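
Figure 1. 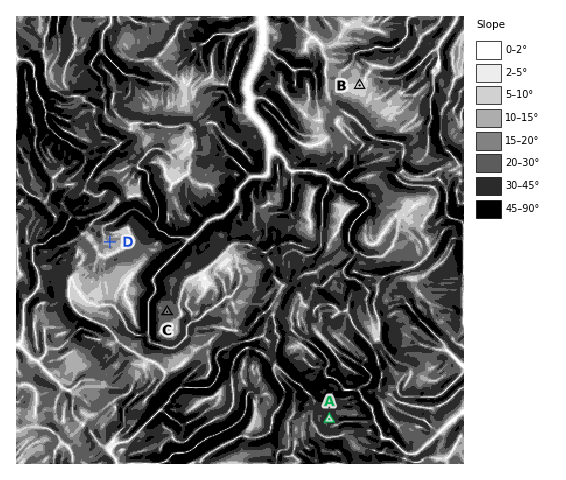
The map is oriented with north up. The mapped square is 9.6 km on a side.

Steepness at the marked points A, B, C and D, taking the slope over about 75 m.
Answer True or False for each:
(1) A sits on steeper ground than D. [True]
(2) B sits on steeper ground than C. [False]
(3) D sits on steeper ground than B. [True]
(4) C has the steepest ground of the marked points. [False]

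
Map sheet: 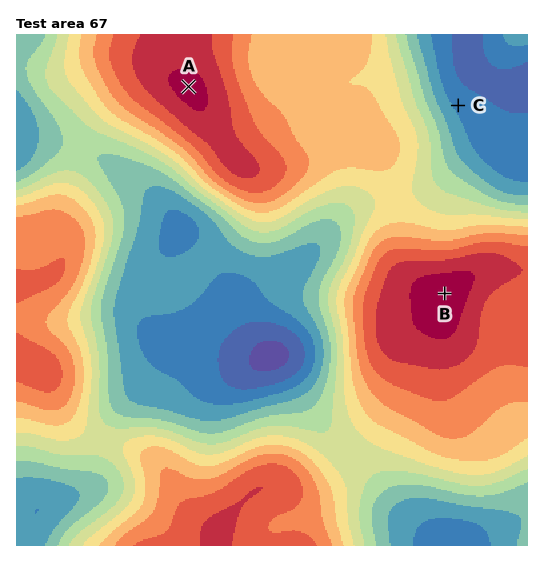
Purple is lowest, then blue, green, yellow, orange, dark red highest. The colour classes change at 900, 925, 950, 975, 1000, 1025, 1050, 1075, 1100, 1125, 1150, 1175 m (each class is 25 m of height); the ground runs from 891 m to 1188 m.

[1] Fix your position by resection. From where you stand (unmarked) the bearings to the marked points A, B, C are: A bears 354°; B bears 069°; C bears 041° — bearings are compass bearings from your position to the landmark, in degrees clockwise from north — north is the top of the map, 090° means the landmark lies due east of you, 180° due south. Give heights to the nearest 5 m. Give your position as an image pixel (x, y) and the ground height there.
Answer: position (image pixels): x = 219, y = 380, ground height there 930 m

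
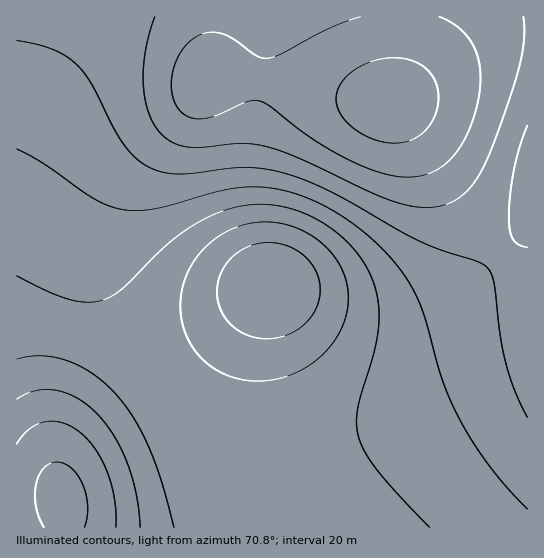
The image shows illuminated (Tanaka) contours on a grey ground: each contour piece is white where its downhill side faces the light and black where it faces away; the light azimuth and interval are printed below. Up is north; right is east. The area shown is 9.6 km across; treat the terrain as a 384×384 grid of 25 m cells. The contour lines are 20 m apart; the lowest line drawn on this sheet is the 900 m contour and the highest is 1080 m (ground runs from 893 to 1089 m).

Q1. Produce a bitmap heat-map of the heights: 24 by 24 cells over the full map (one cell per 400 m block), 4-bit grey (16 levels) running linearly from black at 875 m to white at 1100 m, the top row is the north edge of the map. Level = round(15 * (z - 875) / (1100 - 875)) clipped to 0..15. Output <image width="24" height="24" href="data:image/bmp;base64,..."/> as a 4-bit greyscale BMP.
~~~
<image width="24" height="24" href="data:image/bmp;base64,Qk2WAQAAAAAAAHYAAAAoAAAAGAAAABgAAAABAAQAAAAAACABAAATCwAAEwsAABAAAAAAAAAAAAAAABEREQAiIiIAMzMzAERERABVVVUAZmZmAHd3dwCIiIgAmZmZAKqqqgC7u7sAzMzMAN3d3QDu7u4A////ACESNFZmZmZnd3d4iCESNFZmZmZ3d3eIiCIiNFZmZmd3d3eIiSIjRWZmZmd3d3iImTMzRWZmZmd3d4iImUNEVmZmZmZ3d4iJmlRVZmZmZmZnd4iJmlVWZmZmVVZmd4iZmmZmd2ZlVVVmd4iZqmd3d2ZVRERWd4iZqnd3d2ZUQzRWd4mZqnd3d3ZUQzRWeImZqnd3d3ZlRERWeJmqqniIiHdmVVVniaqqqoiIiIh3Zmd4mquqqoiImZmIiIiau7u7qYiJmZqZmZq7zMzLqYiZmqu7q7vN3d3MupmZqrvMvMzd7u3cupmZqrzczM3e7u7cupmaq7zd3N3e7u7dy5mqq7zd3N3e7u7cy6qqq7zdzMzd3d3cy6qqq7zMzMzM3d3Myw=="/>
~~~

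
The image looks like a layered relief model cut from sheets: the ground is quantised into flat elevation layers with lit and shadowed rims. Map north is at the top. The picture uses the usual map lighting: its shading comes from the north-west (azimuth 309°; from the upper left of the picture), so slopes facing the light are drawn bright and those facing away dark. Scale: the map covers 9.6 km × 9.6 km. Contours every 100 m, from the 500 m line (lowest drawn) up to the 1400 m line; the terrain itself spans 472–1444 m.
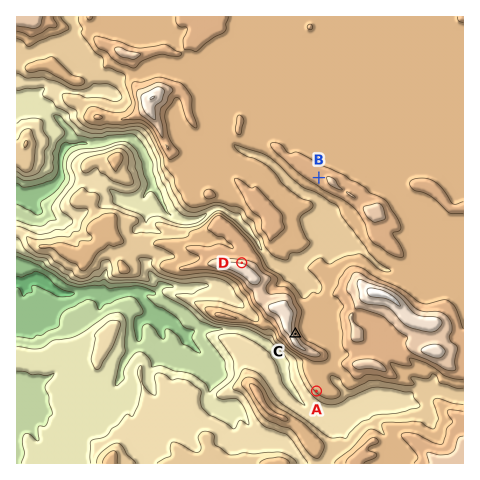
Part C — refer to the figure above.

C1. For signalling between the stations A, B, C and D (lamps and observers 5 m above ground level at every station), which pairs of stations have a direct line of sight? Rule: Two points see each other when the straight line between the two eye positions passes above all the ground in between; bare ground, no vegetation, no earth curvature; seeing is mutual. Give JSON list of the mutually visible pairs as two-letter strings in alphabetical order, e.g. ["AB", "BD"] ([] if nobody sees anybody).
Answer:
["BC", "BD"]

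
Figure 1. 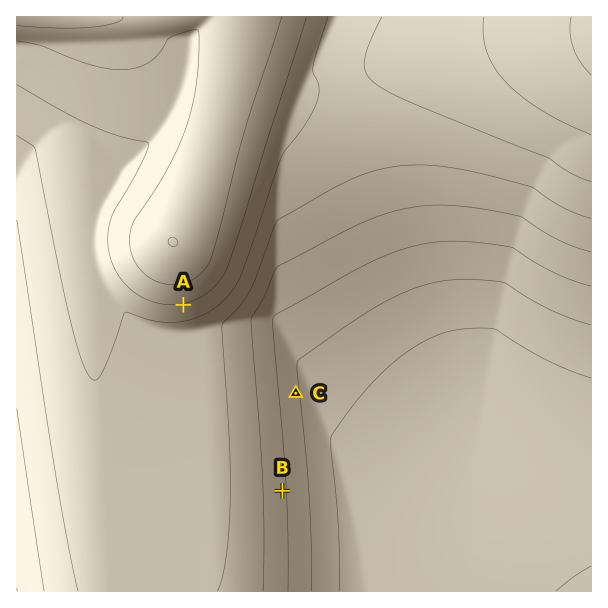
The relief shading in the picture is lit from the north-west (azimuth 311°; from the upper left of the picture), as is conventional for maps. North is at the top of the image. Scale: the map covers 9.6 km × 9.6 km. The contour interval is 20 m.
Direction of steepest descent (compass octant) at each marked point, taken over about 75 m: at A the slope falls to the S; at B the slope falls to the E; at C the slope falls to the E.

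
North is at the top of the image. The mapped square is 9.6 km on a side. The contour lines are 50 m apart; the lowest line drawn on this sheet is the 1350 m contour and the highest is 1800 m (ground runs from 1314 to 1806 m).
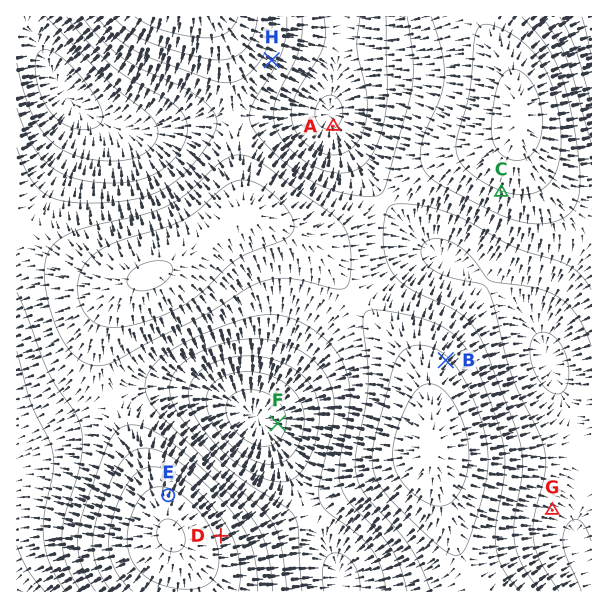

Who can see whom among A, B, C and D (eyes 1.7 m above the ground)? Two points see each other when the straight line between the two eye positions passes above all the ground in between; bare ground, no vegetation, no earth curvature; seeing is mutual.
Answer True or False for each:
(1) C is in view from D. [True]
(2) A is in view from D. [False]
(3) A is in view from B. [False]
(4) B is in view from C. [True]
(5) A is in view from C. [False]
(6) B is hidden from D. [True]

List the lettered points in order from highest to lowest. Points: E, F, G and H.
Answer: E H G F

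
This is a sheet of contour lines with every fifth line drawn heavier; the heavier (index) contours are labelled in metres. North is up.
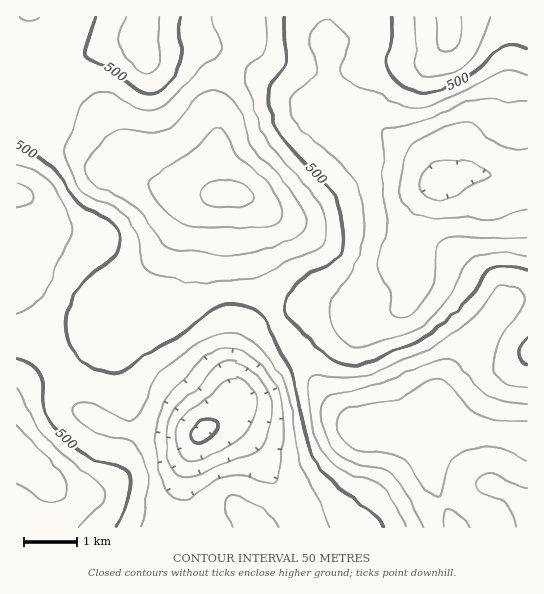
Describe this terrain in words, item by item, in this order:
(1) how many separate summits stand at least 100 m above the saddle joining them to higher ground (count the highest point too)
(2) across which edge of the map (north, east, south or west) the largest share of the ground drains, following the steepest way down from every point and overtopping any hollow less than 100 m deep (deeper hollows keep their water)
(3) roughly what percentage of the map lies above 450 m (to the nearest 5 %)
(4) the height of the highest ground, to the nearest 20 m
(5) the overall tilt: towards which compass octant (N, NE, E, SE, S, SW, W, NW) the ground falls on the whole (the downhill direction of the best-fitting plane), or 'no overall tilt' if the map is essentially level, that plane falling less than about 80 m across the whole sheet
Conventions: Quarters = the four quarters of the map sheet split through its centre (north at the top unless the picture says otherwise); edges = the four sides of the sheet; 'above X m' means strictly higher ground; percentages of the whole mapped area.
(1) Counting only tops that stand 100 m proud, the map has 4 summits.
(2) The largest share of the runoff leaves by the eastern edge.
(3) Roughly 70 % of the ground is higher than 450 m.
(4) About 720 m is the highest elevation on the sheet.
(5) There is no overall tilt: the best-fitting plane is nearly level.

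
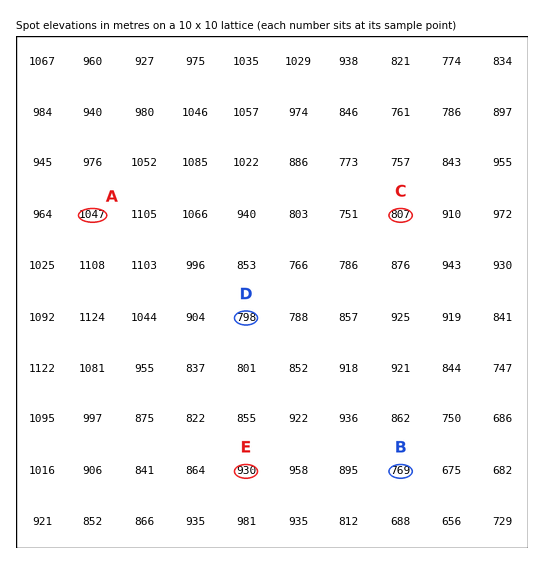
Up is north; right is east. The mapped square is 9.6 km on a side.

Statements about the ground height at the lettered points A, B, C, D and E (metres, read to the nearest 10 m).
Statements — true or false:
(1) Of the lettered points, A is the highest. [true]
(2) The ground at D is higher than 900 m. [false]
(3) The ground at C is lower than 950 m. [true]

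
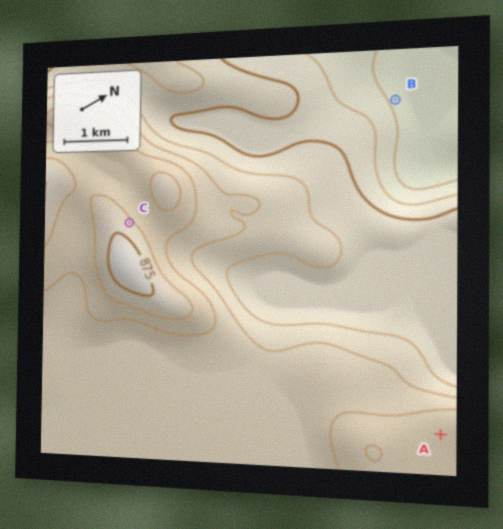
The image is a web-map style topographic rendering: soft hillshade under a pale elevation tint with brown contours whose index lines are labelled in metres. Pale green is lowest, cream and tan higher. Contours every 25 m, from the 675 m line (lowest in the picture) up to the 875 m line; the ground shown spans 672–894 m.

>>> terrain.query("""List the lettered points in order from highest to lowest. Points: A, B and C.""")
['C', 'A', 'B']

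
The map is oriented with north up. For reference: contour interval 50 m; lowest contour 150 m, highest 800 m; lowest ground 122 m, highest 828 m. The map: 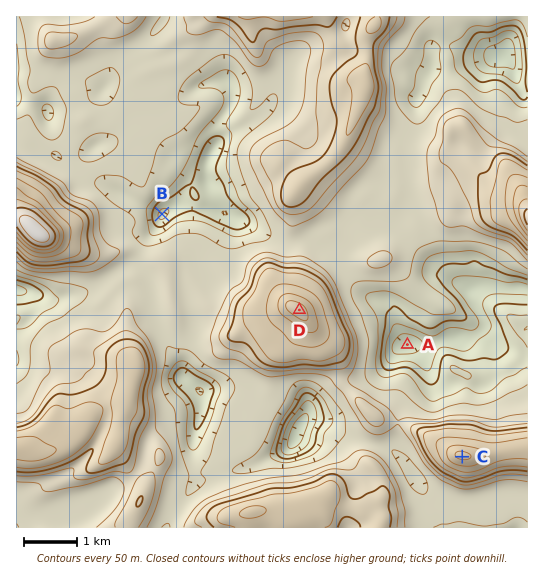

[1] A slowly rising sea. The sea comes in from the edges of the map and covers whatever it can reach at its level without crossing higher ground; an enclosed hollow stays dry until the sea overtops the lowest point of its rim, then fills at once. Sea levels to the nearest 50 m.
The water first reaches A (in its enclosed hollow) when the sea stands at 200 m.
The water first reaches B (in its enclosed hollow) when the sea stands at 350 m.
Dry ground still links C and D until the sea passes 400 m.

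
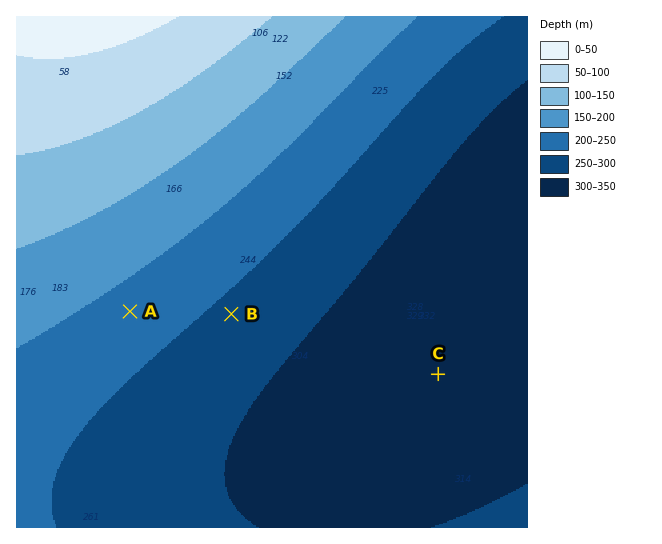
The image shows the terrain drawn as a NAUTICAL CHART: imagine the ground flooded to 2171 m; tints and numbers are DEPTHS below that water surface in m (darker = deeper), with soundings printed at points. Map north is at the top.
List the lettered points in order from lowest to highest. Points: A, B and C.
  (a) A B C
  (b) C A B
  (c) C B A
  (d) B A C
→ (c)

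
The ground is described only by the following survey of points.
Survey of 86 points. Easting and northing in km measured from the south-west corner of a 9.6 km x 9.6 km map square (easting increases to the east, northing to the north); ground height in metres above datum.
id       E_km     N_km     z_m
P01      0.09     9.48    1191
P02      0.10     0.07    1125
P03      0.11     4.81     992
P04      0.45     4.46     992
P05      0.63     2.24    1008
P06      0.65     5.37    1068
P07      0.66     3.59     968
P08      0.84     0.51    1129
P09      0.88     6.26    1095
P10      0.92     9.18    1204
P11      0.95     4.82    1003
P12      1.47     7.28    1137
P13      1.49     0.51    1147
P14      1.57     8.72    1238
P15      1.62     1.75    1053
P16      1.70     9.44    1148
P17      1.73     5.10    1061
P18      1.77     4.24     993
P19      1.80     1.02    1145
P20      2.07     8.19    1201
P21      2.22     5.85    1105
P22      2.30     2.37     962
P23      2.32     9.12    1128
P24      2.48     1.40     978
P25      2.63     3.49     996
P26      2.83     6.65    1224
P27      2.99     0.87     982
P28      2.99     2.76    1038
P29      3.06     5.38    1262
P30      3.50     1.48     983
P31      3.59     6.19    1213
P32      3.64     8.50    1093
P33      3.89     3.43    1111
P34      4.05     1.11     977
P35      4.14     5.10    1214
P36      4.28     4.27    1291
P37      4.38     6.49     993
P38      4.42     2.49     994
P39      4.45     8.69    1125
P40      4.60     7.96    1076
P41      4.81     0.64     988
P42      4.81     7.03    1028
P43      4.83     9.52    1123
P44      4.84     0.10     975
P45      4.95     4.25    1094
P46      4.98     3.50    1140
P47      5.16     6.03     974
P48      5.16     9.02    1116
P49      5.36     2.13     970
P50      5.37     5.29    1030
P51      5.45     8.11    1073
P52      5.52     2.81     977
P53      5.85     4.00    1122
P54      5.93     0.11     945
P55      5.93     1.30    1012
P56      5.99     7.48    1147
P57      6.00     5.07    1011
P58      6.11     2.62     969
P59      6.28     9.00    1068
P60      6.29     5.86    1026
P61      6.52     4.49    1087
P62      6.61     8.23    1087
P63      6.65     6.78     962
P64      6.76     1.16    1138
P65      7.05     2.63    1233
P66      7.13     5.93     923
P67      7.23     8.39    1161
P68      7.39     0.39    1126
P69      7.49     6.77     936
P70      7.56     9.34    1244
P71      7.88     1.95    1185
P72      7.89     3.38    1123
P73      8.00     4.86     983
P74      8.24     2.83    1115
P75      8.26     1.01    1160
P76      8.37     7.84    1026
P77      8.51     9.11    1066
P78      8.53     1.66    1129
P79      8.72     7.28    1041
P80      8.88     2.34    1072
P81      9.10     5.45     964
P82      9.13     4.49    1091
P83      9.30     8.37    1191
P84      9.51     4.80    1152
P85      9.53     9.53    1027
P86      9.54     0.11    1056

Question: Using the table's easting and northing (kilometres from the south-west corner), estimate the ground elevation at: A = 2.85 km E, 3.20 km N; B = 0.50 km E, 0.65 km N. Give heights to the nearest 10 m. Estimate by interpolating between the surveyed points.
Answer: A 990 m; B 1130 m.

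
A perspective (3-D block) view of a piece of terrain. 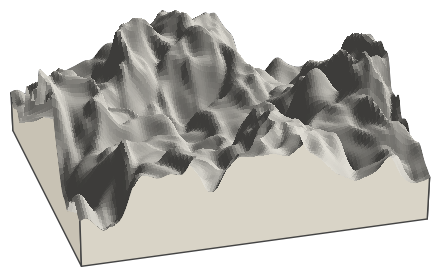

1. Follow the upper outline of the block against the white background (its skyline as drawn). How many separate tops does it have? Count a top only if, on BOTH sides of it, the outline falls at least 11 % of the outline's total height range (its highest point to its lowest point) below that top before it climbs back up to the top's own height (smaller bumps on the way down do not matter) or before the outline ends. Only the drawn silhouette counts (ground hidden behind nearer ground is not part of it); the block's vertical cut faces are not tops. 2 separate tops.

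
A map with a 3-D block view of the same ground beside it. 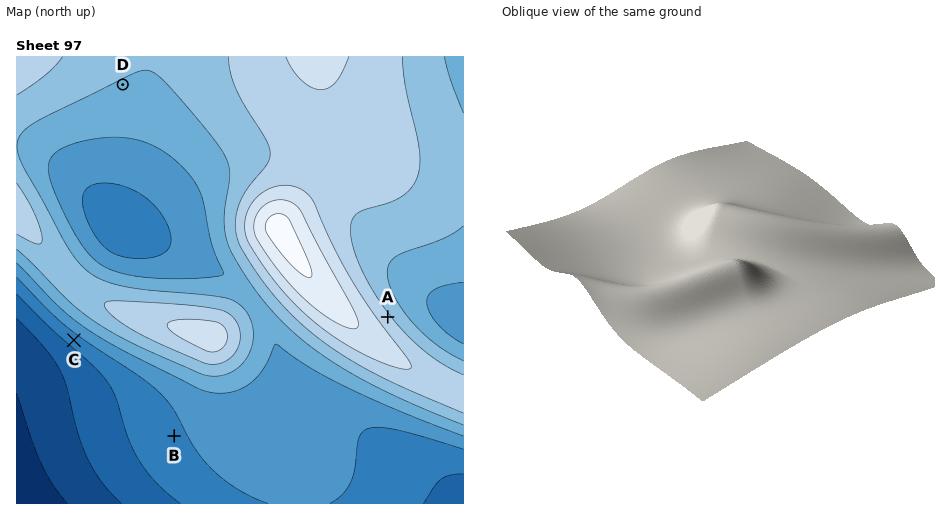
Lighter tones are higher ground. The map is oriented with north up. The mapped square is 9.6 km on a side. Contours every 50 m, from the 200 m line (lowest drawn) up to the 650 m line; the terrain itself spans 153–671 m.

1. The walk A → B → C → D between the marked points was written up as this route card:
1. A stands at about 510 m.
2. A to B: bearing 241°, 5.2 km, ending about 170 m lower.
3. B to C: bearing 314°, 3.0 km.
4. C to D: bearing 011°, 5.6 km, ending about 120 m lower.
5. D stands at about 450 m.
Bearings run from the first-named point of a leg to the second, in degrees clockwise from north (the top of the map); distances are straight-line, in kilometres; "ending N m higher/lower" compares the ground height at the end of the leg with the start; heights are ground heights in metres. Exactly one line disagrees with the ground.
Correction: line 4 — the sense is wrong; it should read higher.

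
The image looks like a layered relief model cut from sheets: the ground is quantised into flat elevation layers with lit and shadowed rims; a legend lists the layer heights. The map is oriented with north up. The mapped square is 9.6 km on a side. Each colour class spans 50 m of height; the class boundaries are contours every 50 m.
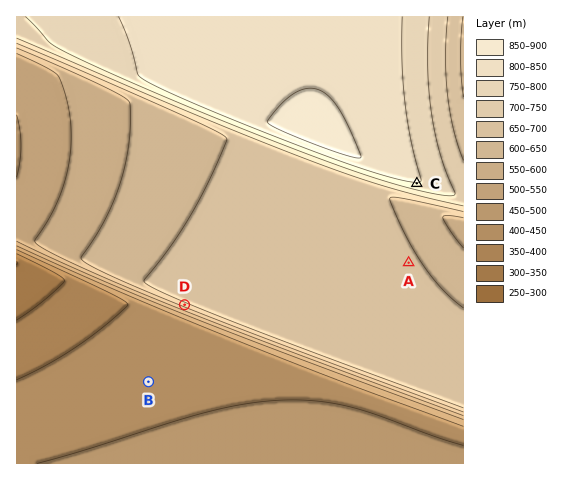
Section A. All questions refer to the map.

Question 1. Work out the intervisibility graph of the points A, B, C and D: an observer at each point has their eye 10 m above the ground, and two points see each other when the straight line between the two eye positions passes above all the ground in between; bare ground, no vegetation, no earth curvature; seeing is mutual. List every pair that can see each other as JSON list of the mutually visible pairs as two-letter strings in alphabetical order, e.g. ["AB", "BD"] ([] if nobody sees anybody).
["AC", "BD"]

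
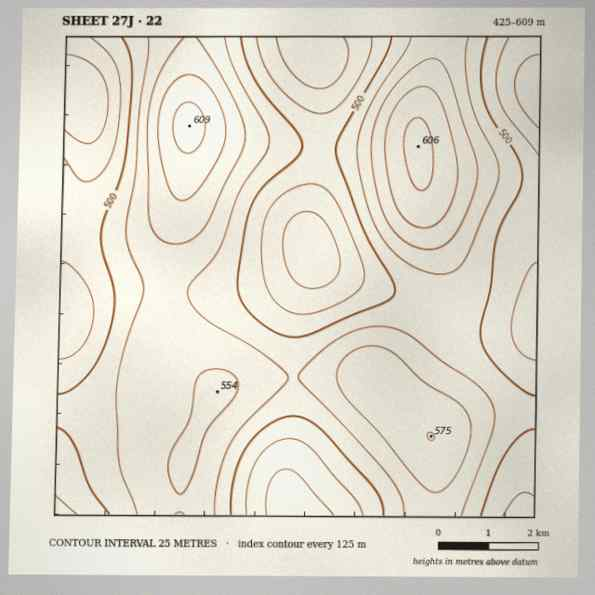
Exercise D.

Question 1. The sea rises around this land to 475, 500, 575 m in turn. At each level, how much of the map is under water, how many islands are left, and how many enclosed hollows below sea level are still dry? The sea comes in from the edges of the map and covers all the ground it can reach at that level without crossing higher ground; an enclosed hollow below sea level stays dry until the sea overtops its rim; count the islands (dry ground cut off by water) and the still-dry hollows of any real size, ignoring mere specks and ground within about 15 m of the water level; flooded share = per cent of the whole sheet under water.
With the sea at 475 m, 13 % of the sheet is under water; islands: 0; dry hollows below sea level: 1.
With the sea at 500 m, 36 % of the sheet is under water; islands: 0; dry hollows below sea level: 0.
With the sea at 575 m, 94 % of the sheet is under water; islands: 2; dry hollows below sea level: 0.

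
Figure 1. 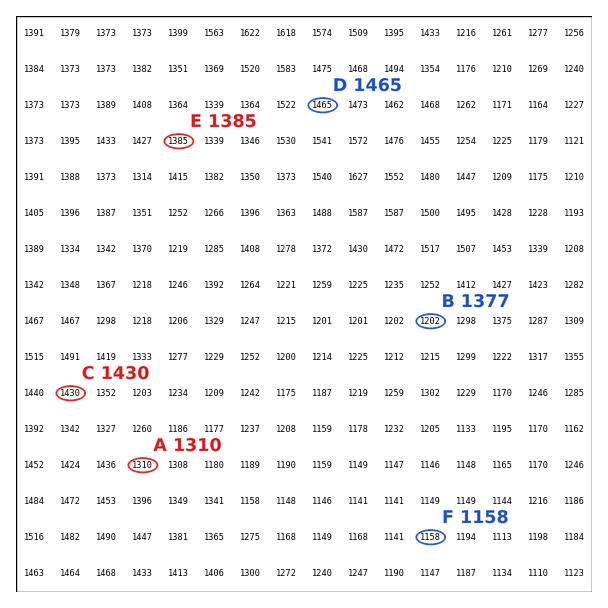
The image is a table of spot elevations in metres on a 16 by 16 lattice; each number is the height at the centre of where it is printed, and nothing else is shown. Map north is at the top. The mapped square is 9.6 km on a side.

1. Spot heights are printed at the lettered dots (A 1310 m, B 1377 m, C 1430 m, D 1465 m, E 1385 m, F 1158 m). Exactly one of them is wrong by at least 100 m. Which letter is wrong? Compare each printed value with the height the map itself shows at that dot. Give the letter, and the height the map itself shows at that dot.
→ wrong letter B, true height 1202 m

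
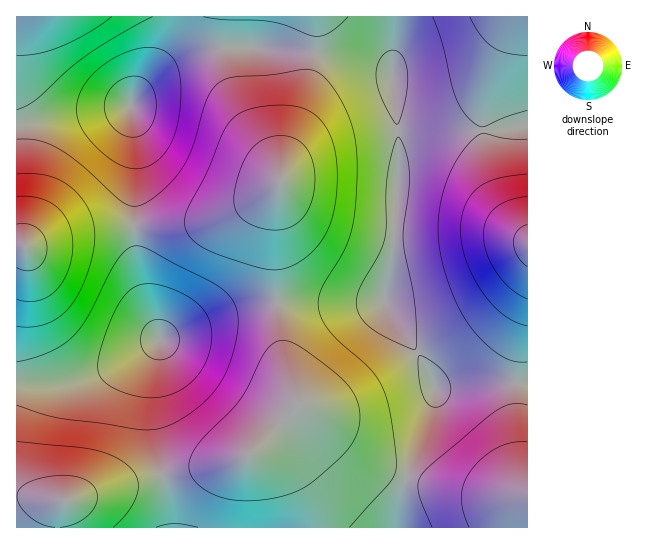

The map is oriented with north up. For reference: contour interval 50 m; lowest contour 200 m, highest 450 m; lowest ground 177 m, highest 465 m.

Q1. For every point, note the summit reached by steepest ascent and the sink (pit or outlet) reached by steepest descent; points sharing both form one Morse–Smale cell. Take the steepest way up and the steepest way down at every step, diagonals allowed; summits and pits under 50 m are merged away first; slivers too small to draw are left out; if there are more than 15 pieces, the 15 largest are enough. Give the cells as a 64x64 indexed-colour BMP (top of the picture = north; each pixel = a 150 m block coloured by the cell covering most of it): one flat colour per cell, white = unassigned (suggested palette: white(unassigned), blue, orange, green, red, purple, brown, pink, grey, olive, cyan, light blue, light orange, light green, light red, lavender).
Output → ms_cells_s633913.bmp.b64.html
<image width="64" height="64" href="data:image/bmp;base64,Qk12CAAAAAAAAHYAAAAoAAAAQAAAAEAAAAABAAQAAAAAAAAIAAATCwAAEwsAABAAAAAAAAAA////ALR3HwAOf/8ALKAsACgn1gC9Z5QAS1aMAMJ34wB/f38AIr28AM++FwDox64AeLv/AIrfmACWmP8A1bDFAO7u7u7u7u7u7uVVVVVVVVVVVVVVVVVVVQAAAAAAAAAA7u7u7u7u7u7u5VVVVVVVVVVVVVVVVVVVAAAAAAAAAADu7u7u7u7u7u7lVVVVVVVVVVVVVVVVVVUAAAAAAAAAAO7uiI7u7u7u7uVVVVVVVVVVVVVVVVVVVQAAAAAAAAAAiIiIiIju7u7u5VVVVVVVVVVVVVVVVVVVAAAAAA3d3d2IiIiIiIiI7u7lVVVVVVVVVVVVVVVVVVVQAN3d3d3d3YiIiIiIiIiIiFVVVVVVVVVVVVVVVVVVVU3d3d3d3d3diIiIiIiIiIiIZmZlVVVVVVVVVVVVVVRETd3d3d3d3d2IiIiIiIiIiIhmZmZmZVVVVVVVVVVURERE3d3d3d3d3YiIiIiIiIiIiGZmZmZmZlVVVVVVVURERETd3d3d3d3diIiIiIiIiIiIZmZmZmZmZVVVVVVURERERN3d3d3d3d2IiIiIiIiIiIZmZmZmZmZmVVVVVURERERETd3d3d3d3YiIiIiIiIiIhmZmZmZmZmZVVVVURERERERN3d3d3d3diIiIiIiIiIiGZmZmZmZmZmVVVURERERERETd3d3d3d2IiIiIiIiIiIZmZmZmZmZmZlVURERERERERN3d3d3d3YiIiIiIiIiIhmZmZmZmZmZmZERERERERERE3d3d3d3diIiIiIiIiIiGZmZmZmZmZmZkRERERERERETd3d3d3d2IiIiIiIiIiIZmZmZmZmZmZkRERERERERERE3d3d3d3Xd3d3eIiIiIhmZmZmZmZmZmREREREREREREERERERERd3d3d3d4iIiGZmZmZmZmZmZEREREREREREQRERERERF3d3d3d3d4iIZmZmZmZmZmZkREREREREREQREREREREXd3d3d3d3d4iGZmZmZmZmZkREREREREREQRERERERERd3d3d3d3d3d4ZmZmZmZmZmRERERERERERBERERERERF3d3d3d3d3d3dmZmZmZmZmZERERERERERBEREREREREXd3d3d3d3d3d6pmZmZmZmZkRERERERERBERERERERERd3d3d3d3d3d6qqqmZmZmZmREREREREREERERERERERF3d3d3d3d3d3qqqqqmZmZmZEREREREREEREREREREREXd3d3d3d3d3eqqqqqqqZmZkREREREREERERERERERERd3d3d3d3d3eqqqqqqqqqqqIiIiIiIiIRERERERERERF3d3d3d3d3d6qqqqqqqqqqIiIiIiIiIhEREREREREREXd3d3d3d3d3qqqqqqqqqqoiIiIiIiIiERERERERERERd3d3d3d3d3qqqqqqqqqqqiIiIiIiIiIhERERERERERF3d3d3d3d3eqqqqqqqqqqqIiIiIiIiIiEREREREREREXd3d3d3d3d6qqqqqqqqqqoiIiIiIiIiIRERERERERERd3d3d3d3d3qqqqqqqqqqqiIiIiIiIiIhERERERERERGZd3d3d3d3eqqqqqqqqqqqIiIiIiIiIiEREREREREREZmZl3d3d3d6qqqqqqqqqqoiIiIiIiIiIRERERERERERmZmZmZl3d3qqqqqqqqqqqiIiIiIiIiIhERERERERERCZmZmZmZmZkzMzMzOqqqqqIiIiIiIiIiERERERERERAJmZmZmZmZmTMzMzMzM6qqoiIiIiIiIiIRERERERERAAmZmZmZmZmZMzMzMzMzM6qiIiIiIiIiIhEREREREREACZmZmZmZmZkzMzMzMzMzM6oiIiIiIiIiIREREREREAAJmZmZmZmZmTMzMzMzMzMzOiIiIiIiIiIhEREREREQAAmZmZmZmZmZMzMzMzMzMzMzIiIiIiIiIiERERERERAACZmZmZmZmZkzMzMzMzMzMzMiIiIiIiIiIRERERERAAAJmZmZmZmZmTMzMzMzMzMzMyIiIiIiIiIhEREREREAAAmZmZmZmZmZMzMzMzMzMzMzMiIiIiIiIiEREREREQAACZmZmZmZmZkzMzMzMzMzMzMyIiIiIiIiIRERERERAAAJmZmZmZmZmTMzMzMzMzMzMzIiIiIiIiIhERERERAAAAmZmZmZmZmZMzMzMzMzMzMzMyIiIiIiIizMzBEREAAAC5mZmZmZmZkzMzMzMzMzMzMzIiIiIiIiLMzMzMzAAAALu7u7mZmZkzMzMzMzMzMzMzMiIiIiIiIszMzMzMAAAAu7u7u7u7uTMzMzMzMzMzMzMzIiIiIiIszMzMzMwAAAC7u7u7u7u7szMzMzMzMzMzMzMiIiIiIizMzMzMzMAAALu7u7u7u7uzMzMzMzMzMzMzMyIiIiIiLMzMzMzMwAAAu7u7u7u7u7szMzMzMzMzMzMzIiIiIiIszMzMzMzAAAC7u7u7u7u7u7MzMzMzMzMzMzMyIiIiIizMzMzMzMAAALu7u7u7u7u7v/MzMzMzMzMzMzIiIiIiDMzMzMzMzAAAu7u7u7u7u7u7/zMzMzMzMzMzMiIiAAAMzMzMzMzMAAC7u7u7u7u7u7u///MzMzMzMzPwAAAAAAzMzMzMzMwAALu7u7u7u7u7u7////////////AAAAAADMzMzMzMzMAAu7u7u7u7u7u7v///////////8AAAAAAMzMzMzMzMwAC7u7u7u7u7u7u7///////////wAAAAAAzMzMzMzMzMALu7u7u7u7u7u7v///////////AAAAAADMzMzMzMzMwA"/>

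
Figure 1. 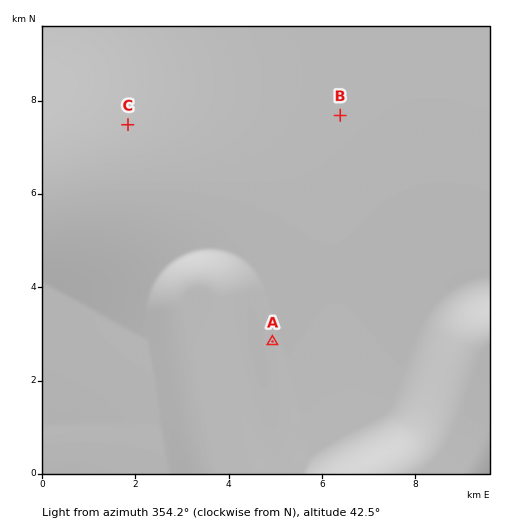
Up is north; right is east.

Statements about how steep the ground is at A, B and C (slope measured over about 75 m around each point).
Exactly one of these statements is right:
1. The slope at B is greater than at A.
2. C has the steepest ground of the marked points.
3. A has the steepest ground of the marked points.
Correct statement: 3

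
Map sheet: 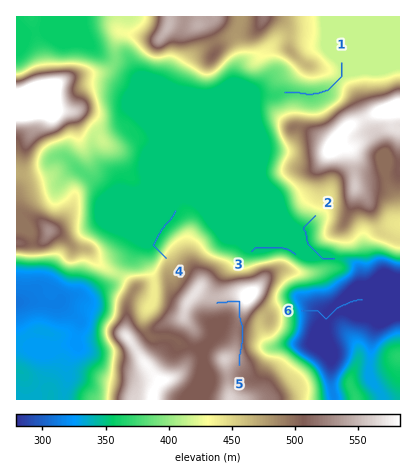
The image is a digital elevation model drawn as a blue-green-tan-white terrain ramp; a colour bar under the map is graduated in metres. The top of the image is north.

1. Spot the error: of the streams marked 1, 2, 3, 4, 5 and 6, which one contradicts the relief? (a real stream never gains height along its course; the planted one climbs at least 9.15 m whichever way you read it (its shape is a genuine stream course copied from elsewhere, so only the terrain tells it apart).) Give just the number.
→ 5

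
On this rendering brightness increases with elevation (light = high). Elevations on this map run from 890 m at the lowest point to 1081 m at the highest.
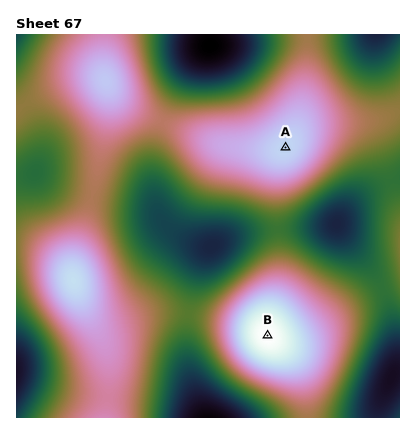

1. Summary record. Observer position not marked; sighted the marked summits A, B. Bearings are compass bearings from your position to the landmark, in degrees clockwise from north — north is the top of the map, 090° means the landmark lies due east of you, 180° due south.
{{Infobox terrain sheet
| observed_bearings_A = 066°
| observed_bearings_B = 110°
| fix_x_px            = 45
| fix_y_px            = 255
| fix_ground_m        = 1015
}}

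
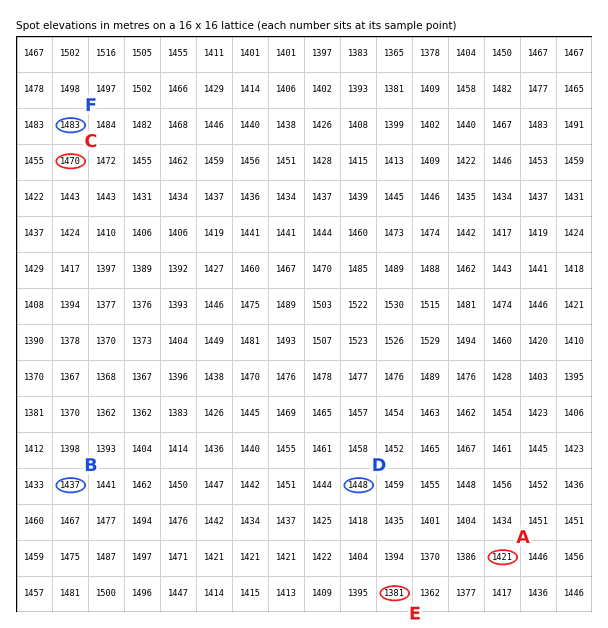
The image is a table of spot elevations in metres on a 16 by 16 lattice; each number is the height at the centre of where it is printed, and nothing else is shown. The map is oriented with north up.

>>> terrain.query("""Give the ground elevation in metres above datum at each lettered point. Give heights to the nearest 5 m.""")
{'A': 1420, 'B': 1435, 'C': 1470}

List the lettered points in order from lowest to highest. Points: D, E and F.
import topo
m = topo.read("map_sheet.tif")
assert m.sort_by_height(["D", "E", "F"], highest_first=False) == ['E', 'D', 'F']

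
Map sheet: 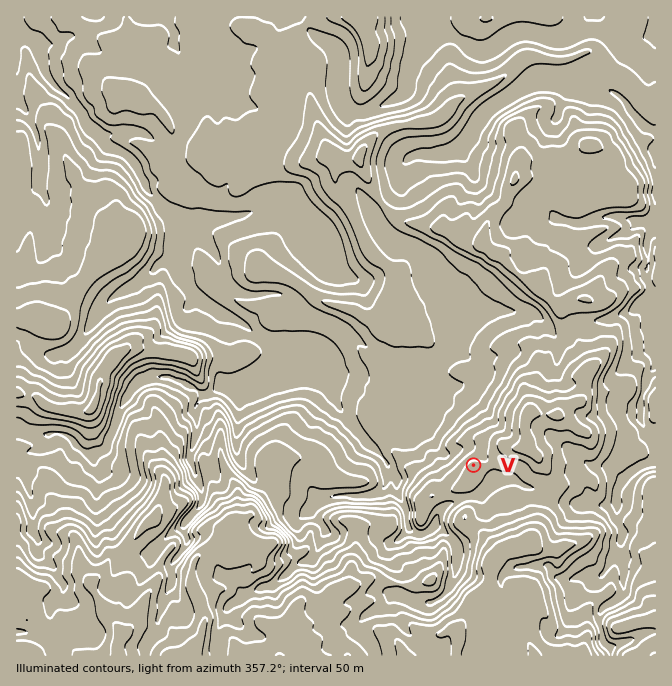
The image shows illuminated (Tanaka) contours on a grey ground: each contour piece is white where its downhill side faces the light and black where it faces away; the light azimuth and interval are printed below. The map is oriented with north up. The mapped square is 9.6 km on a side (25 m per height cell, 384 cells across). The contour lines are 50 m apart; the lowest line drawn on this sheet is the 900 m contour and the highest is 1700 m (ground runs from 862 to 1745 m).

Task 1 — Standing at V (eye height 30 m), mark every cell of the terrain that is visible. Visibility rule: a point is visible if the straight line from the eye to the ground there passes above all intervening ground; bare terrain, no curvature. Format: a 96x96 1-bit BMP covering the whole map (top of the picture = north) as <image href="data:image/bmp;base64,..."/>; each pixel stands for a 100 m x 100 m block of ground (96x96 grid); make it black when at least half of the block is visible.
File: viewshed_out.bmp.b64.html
<image width="96" height="96" href="data:image/bmp;base64,Qk2+BAAAAAAAAD4AAAAoAAAAYAAAAGAAAAABAAEAAAAAAIAEAAATCwAAEwsAAAIAAAAAAAAA////AAAAAAAAAAAQAD4wIAAAAAAAAAAYABLgIAAAAAAAAAAYAA/gQAAAAAAAAAAMAAHgxwAAAAAAAAAMAAAHz4AAAAAAAAAOAEAPwOAAAAAAAAAPGCDDwGAAAAAAAAAPnDBwADAAAAAAAAAf3DgeADAAAAAAAAAQHDgEABwAAAAAAAAgAjnwABwAAAAAAAAAAzD//ggAAAAAAAAAB7A/zwAAAAAAAAAAB8A/vwQAAAAAAAAAB8A//wYAAAAAAAAAA+B//wcAAAAAAAAAA8A+PwfAAAMAAAAAD4A8EAfwGAMAAAAAP4AdAAf8DgMAAAAAf4AfgA/+BwEAAAwAf8B/hA/+AAAAAAcAH/D/BH//AAAAAAeAX//+Bh+/AAAAAAPAf//4BwffgAAAAAPAf//8A4P/gAAAAAOAY/P+A/P/gAAAAAOAw/f+A///AAAAAAOAg/f+H//+AAAAAAOBA//+P//+AAAAAAOBA//+f7/8AAAAAAOBA//8///4AAAAAAODA//5/v/wAAAAAAMDAf///D+YAAAAAAcDAf/3/AwQAAAAAAcDAP/P/AAwAAAAOAcCAH/P/gDwAAAAGAeCAH+P/wD4AAAAHAeAAD8P/4DwAAAADA/AAB8f/8DQAAAADgfgAD8f/+GQAAAADwfYA////+EQAAAAB8cf///f///gAAAAB/4f/3+f///gAAAAA////7/////gAAAAA////////w/gAAAAAf/////////wAAAAAPA/f//////4AAAAAHAeP//////wAAAAAD8Of/////4AAAAAAA////////4AAAAAAAf/5/////4AAAAAAAf/9/////8BgAAAAAf////x////wAAAAAf/wHwA////AAAAAAf/kfAA////AAAAcAff/+AA///+AAAAPwOGf8AA///4AAAAH+MGH8AAf//gAAAAD/oEH4APP//AAAAAB/4YH4AfH//AAAAAA/4wDwA+H//AAAAAAf4ABwAeP/4AAAAAAP4AA4A///AAAAAAAH8AAZz//4AAAAAAAH4AAf///QAAAAAAAH4AAf//wAAAAAAAAHwAB///AAAAAAAAAHgB////AAAAAAAAAfv////+AAAAAAAAAfP////+AAAAAAAAA+H/f//+AAA4AIAAAcP/f/n+AAA/gMAAAcf/P/3+AAADweAAAYf////+AAAAIeABAA8//g/+AAAH+cABgB8f/AAeAAAAH8ABgP8f/AAOAAAADwADwA8P/AAHAAAAAAADwB8P+AADwAAAAAAD7/8P+AAA4AAAAAAD3/8P+AAAAAAAAAACx/8P8AAAAAAAAAADg/8P0AAAAAAAAAABA/8P4AAAAAAAAAAAB/8H4AAAAAAAAAAYAP8H4AAAAAAAAAA4AB+fwAAAAAAAAAAwAB+fwAAIAAAAAAAgAD//gAAOAAAAAAAAAP//gAAOAAAAAAAAAf//gAAPAAAAAAAAA///gAAPAAAAAAAAAD//gAAfAAAAAAAAAA//gAA4AAAAAAAAAAPzgAB/AAAAAAAAAIBwAADnAAAAAAA="/>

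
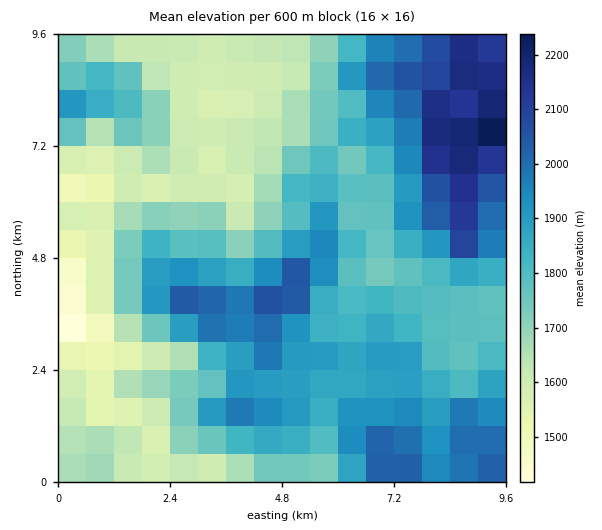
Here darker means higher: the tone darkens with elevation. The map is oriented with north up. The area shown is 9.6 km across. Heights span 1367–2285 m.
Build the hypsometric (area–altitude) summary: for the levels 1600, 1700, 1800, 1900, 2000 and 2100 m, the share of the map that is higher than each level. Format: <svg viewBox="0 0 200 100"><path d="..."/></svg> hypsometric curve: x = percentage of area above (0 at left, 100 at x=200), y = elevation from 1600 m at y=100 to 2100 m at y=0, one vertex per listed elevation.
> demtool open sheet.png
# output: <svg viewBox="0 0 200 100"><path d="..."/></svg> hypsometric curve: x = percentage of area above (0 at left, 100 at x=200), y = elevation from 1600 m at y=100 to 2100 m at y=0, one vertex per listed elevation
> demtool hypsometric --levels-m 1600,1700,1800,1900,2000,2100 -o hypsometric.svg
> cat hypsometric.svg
<svg viewBox="0 0 200 100"><path d="M175 100l-41-20-34-20-40-20-30-20-17-20"/></svg>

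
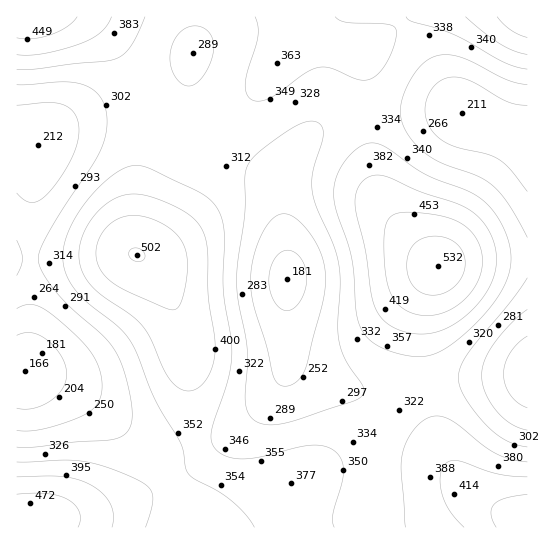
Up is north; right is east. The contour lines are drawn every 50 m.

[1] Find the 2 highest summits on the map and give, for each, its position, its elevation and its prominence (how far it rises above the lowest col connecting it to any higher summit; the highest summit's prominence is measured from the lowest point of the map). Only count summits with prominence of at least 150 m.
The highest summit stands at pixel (438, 266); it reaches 532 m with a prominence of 366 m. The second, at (137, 255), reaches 502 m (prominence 175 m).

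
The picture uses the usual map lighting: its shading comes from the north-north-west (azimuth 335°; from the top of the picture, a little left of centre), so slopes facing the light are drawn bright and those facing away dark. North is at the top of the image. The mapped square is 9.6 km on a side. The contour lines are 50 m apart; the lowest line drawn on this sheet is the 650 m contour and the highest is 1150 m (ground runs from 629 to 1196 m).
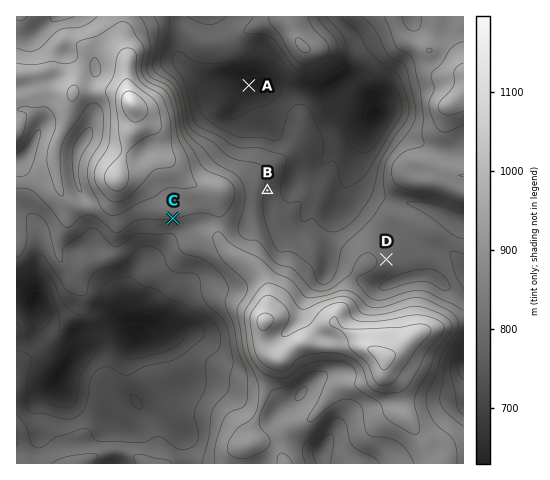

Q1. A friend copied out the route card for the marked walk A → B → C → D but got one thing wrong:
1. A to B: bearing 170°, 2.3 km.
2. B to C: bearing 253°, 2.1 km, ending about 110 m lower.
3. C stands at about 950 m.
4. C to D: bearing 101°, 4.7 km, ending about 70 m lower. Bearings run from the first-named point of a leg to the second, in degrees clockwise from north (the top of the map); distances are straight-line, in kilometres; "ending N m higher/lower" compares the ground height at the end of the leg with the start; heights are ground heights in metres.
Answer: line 2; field sense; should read higher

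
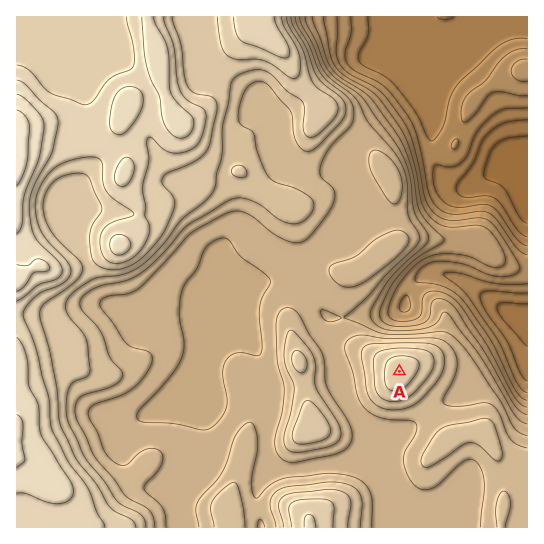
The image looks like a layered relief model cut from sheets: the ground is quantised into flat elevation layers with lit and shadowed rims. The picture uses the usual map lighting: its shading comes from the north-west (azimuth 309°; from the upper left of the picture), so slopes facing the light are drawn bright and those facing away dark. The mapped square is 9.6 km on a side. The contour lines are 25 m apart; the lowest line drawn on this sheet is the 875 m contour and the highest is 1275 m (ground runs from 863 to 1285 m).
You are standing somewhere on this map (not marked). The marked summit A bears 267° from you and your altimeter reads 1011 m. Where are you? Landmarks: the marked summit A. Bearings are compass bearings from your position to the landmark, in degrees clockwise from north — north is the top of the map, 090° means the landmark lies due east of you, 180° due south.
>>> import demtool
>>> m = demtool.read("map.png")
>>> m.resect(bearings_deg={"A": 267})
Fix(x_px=496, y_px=366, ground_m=1010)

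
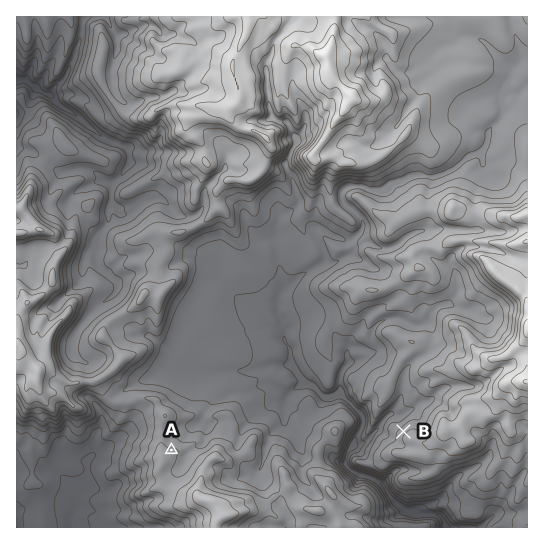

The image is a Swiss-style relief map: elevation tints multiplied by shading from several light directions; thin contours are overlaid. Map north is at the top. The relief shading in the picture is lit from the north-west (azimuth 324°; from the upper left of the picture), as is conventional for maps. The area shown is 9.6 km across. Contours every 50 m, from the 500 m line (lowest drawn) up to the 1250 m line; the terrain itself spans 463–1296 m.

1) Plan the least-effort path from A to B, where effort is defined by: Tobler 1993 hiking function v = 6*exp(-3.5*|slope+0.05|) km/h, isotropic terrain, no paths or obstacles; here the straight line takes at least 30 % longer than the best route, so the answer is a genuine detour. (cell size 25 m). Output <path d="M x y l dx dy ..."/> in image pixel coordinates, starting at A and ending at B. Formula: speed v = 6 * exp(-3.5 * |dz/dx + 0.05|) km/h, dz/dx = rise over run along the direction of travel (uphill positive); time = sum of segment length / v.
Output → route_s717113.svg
<path d="M171 450l3-1 11 0 2-2 15 0 3-1 6-8 11-5 5 0 6-3 4 0 2 1 3 0 13-6 11 0 3 1 4 4 2 1 14 0 5-2 3-3 10-5 7-7 25-13 3 0 20 9 3 3 2 5 0 11 3 1 3-1 6-7 3-1 3 1 0 5 1 3 4 3 1-2 12 0"/>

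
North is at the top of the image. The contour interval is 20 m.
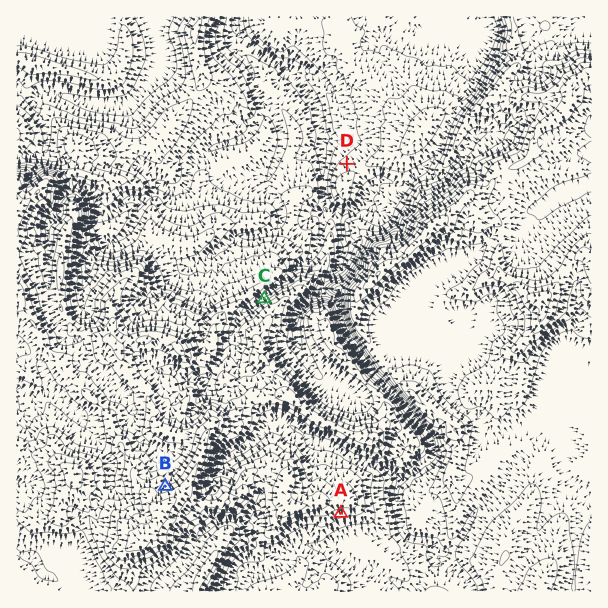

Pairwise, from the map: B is higher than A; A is higher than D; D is lower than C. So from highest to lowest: B A C D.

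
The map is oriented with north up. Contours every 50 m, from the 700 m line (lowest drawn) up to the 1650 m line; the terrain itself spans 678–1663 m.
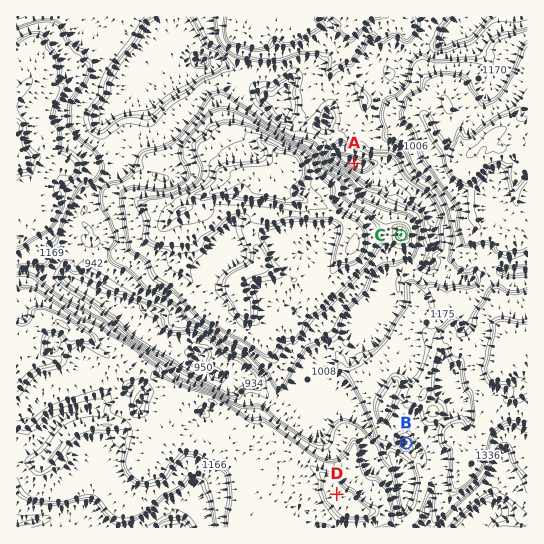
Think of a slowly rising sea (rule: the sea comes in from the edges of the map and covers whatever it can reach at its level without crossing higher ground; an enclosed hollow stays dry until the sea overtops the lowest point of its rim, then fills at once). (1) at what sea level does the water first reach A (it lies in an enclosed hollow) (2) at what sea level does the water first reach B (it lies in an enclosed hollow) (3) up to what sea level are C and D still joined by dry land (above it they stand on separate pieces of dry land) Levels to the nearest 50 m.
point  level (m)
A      1000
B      1100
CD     1050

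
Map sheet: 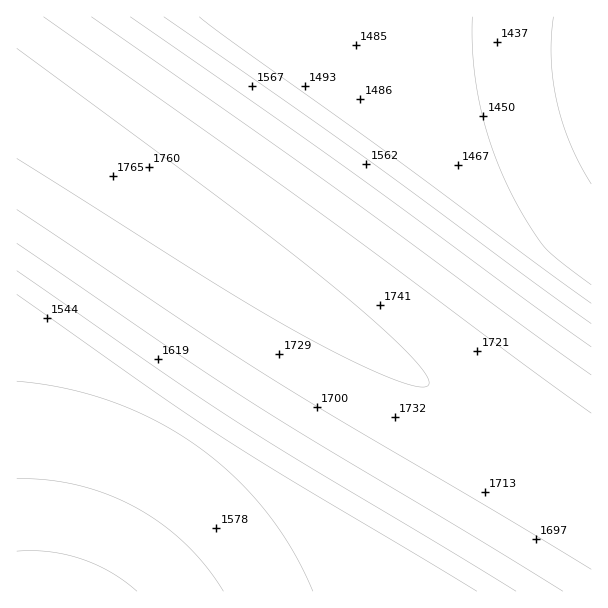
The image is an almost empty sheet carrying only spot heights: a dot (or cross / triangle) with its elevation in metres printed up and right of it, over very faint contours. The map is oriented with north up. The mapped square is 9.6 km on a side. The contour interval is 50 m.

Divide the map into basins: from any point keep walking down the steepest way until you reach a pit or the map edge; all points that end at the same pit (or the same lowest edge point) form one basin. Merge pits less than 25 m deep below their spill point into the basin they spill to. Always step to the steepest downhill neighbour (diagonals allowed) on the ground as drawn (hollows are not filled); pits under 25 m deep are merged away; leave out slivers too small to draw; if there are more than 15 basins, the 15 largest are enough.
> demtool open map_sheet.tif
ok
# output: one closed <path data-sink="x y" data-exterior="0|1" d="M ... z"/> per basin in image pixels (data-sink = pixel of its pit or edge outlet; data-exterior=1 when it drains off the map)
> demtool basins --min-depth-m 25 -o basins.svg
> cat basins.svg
<path data-sink="440 591" data-exterior="1" d="M17 104l0 488 575-1-1-101-9-3-30-19-205-137z"/><path data-sink="591 56" data-exterior="1" d="M591 16l-574 0-1 88 331 227 205 137 30 19 9 3z"/>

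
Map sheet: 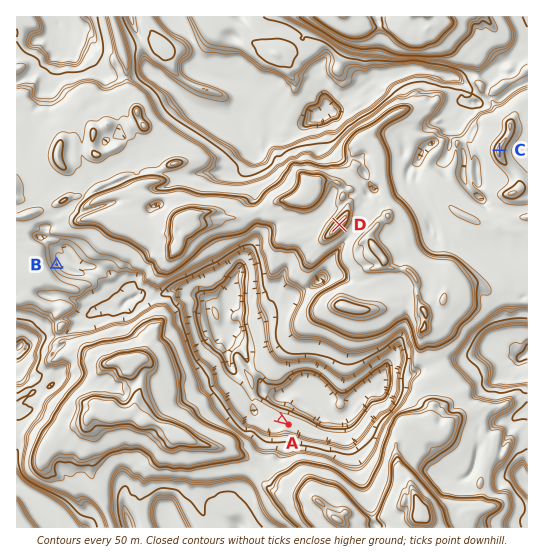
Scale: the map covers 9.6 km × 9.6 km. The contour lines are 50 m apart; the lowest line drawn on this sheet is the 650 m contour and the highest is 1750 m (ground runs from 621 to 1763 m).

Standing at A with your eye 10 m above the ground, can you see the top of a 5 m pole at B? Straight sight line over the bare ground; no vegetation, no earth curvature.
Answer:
no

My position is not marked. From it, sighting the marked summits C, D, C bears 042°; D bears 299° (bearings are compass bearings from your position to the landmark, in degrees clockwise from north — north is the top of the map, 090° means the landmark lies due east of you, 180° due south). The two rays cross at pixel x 401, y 259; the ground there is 1380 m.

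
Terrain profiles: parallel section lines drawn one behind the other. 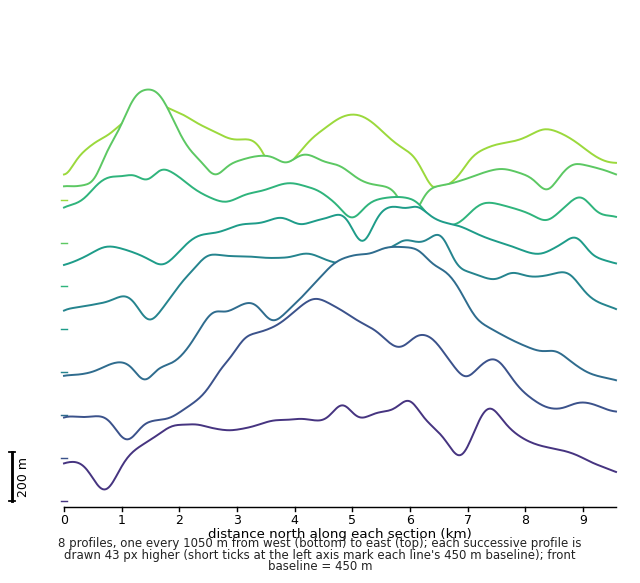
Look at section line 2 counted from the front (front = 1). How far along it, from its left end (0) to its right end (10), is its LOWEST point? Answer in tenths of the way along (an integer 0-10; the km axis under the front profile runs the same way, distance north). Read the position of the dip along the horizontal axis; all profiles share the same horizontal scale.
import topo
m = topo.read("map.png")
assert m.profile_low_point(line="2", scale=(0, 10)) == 1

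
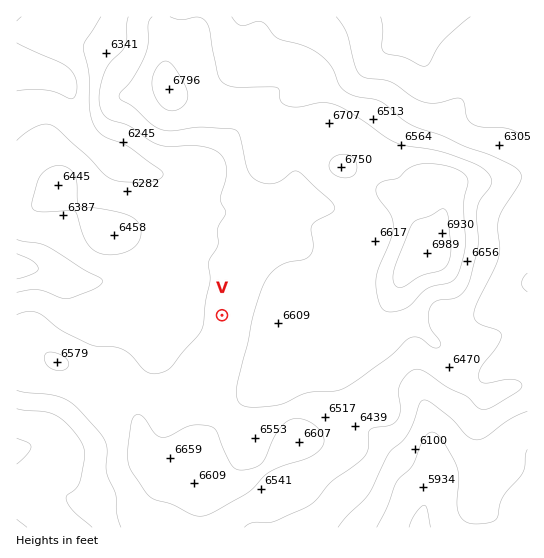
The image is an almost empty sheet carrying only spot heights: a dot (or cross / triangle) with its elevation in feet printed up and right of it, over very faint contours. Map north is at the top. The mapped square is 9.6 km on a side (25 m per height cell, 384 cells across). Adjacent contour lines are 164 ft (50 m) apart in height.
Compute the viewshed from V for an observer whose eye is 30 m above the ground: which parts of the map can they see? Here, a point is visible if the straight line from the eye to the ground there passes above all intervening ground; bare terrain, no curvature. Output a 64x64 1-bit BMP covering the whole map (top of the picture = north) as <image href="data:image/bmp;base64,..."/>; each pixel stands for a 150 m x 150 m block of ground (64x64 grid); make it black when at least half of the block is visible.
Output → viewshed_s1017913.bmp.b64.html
<image width="64" height="64" href="data:image/bmp;base64,Qk0+AgAAAAAAAD4AAAAoAAAAQAAAAEAAAAABAAEAAAAAAAACAAATCwAAEwsAAAIAAAAAAAAA////AAAAAAAAAAAAAAAAAAAAAAAAAAAAAAAAAAAAAAAAAAAAAAAAAAAAAwAAAAAAAAAB+AAAAAAAAAD4AAAAAAAAAPAAAAAAAAAA4AAAAAAAAP/gAAAAAAAB/8AAAAAAAAH/wAAAAAAAAf/AAAAAAAAB8AAAAAAAAAPwAAAAAAAAH/AAAAAAAAB/8AAAAAAAAP/wGAAAAAAB//B/AAAAAAP/+/+AAAAAB////8AAAAAP////wAAAAB/////gAAAAH/////AAAAA////++AAAAH/////4AAAAf/////AAAAB+H///8AAAADwP///gAgAAOAf//8AHAAAAB///gAcAAAB///8ABwAAAP///wAHgAAc////AAPAAPh///8AA8AA8D///8ADwADgH///8AHAAOAP///+AcAA8AP///ADwAB4Af//4AeAABgAf//g/wAADgAcf//+AAAPAAw///wAAAcACD//4AAAAwAcP/+AAAABAH5+PwAAAAAB//w+AAAAAAf//D4AAAAAH//4PwAAAAA///g/AAAAAD//+AQAAAAAP//4AAAAAAAf//gAAAAAAA/+AAAAAAAAADAAAAAAAAAAAAAAAAAAAAAAAAAAAAAAAAAAAAAAAAAAAAAAAAAAIAAAAAAAAADgAAAAAAAAAOAAAAAAAAAAAAAAAAAAAAAAAAAAAAAAAA=="/>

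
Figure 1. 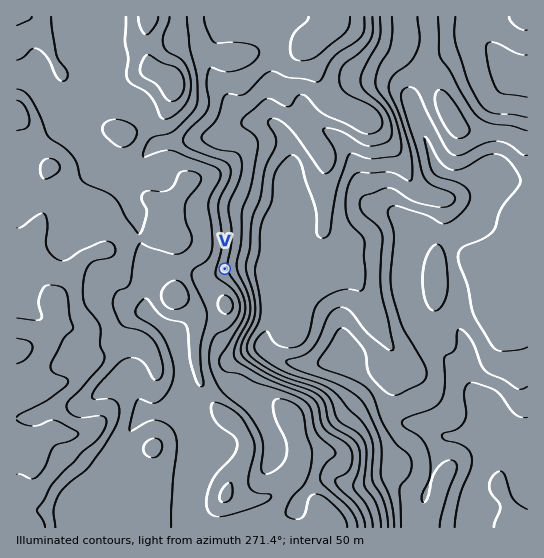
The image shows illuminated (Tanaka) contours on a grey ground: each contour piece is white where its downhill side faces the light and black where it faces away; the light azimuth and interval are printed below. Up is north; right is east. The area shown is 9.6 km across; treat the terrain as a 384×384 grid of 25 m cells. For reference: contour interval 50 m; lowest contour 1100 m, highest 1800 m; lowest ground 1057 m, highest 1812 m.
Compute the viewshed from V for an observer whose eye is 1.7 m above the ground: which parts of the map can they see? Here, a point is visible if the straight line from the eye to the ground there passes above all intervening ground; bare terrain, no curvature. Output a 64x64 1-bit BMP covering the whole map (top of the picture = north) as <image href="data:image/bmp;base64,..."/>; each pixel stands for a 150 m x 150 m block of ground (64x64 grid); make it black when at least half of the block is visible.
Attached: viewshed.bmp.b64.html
<image width="64" height="64" href="data:image/bmp;base64,Qk0+AgAAAAAAAD4AAAAoAAAAQAAAAEAAAAABAAEAAAAAAAACAAATCwAAEwsAAAIAAAAAAAAA////AAAAAAAAAAAAAAAAHwAAAAAAAAAPAAAAAAAAAA8AAAAAAAAADwAAAAAAAAQfAAAAAAAADB0AAAAAAAAMHQAAAAAAAA49AAAAAAAATz8AAAAAAADv/wAAAAAAYP//AAAAAABw8A8AAAAAAHDgBwAAAAAAcAADAAAAAAByAAcAAAAAAPcABwAAAAAB/8APAAAAAAD/4B8AAAAAAP/gPwAAAAAAP8B/AAAAAAA/gH8AAAAAAD+AfwAAAAAAPwB/AAAAAAA+AP8AAAAAMDwA/wAAAAA4OAH/AAAAADh4CP8AAAAAfHgI/wAAAAB+8Bj/AAAAMP/wGP8AAABw//AY/wAAAHH/4Bn/AAAAYf/gGf8AAAD//+Ab/wAAAP//4A//AAAAEf/gD/8AAAAB/wAP/wAAAAH/AA//AAAAAf4AD/8AAAAD/gAe/wAAAAf+AHw/AAAAB/4A+B8AAAAGfgHABwAAAAR+A8ADAAAADP8HgAMAAAAH/w+ABwAAAAP+HwGPAAAAA/wfA/8AAAAAeD4D/wAAAAB4fAMcAAAAAHD4AgAAAAAA9+ACAAAAAAD/gAAAAAAAAf4AAAAAAAAD/gAAAAAAAAP+AAAAAAAAA/4AAAAAAAAH/gAAAAAAAAf+AAAAAAAAAf+AAAAAAAAA/+AAAAAAAAAD8AAAAAAAAAGAAAAAAAAAAAAAAA=="/>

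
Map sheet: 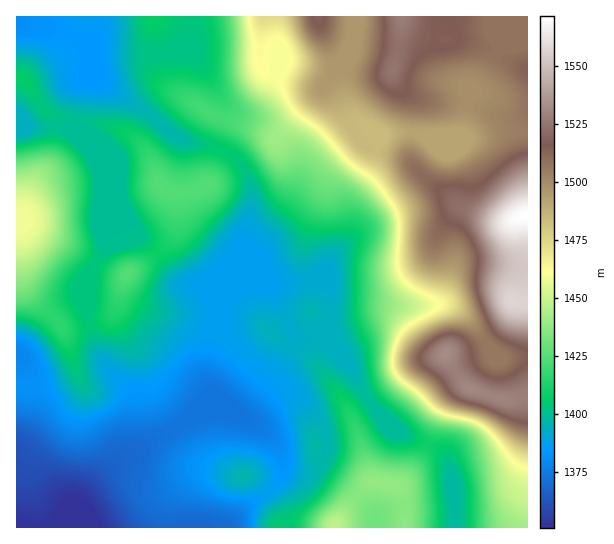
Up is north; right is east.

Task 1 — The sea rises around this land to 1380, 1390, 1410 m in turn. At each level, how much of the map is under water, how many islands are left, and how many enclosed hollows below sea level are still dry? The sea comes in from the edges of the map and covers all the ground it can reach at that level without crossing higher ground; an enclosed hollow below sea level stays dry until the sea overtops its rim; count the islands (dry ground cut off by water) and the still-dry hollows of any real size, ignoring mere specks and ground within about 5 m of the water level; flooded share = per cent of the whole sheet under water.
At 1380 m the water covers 11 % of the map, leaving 0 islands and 0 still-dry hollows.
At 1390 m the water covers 23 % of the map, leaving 1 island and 0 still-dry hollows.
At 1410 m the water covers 50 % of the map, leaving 2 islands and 0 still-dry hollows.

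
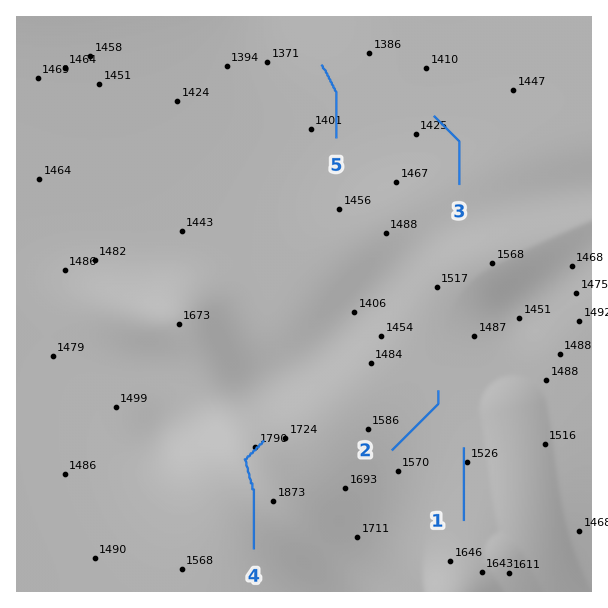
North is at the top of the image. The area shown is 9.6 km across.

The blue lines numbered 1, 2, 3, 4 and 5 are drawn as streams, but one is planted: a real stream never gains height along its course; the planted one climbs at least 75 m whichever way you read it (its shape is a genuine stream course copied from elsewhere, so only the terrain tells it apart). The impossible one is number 4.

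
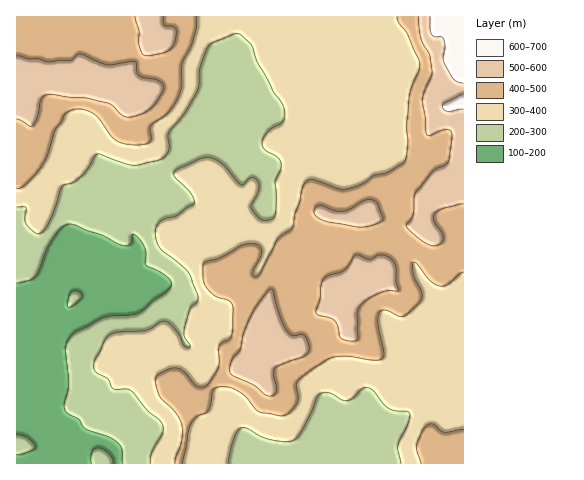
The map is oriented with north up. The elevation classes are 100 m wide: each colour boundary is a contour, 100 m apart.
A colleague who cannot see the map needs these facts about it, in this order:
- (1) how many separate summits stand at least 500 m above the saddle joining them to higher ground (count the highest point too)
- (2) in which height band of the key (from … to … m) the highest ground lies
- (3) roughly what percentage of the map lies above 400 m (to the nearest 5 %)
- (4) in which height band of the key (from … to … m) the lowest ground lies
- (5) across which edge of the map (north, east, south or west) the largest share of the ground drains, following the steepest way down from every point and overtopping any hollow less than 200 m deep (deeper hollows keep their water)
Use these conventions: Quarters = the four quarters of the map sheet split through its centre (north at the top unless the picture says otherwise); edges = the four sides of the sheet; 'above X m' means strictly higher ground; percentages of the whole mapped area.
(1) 1 summit rises at least 500 m above its surroundings.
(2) The highest ground lies in the 600–700 m band.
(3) Roughly 35 % of the ground is higher than 400 m.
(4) The lowest point is somewhere between 100 and 200 m.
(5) Drainage is mainly to the west: more ground falls towards that edge than towards any other.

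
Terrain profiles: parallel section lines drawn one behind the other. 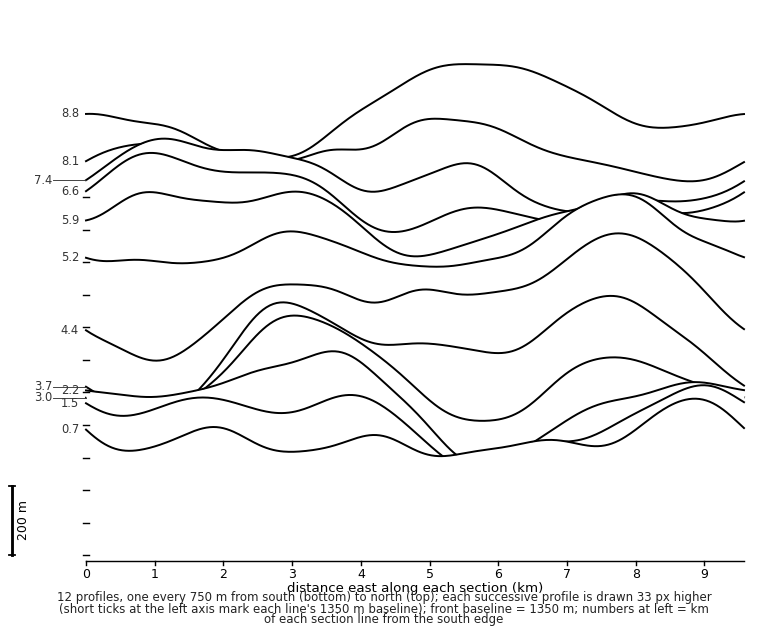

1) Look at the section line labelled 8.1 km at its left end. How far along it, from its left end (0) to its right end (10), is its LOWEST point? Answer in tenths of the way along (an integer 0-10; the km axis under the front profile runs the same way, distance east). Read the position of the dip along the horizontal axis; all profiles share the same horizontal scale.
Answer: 9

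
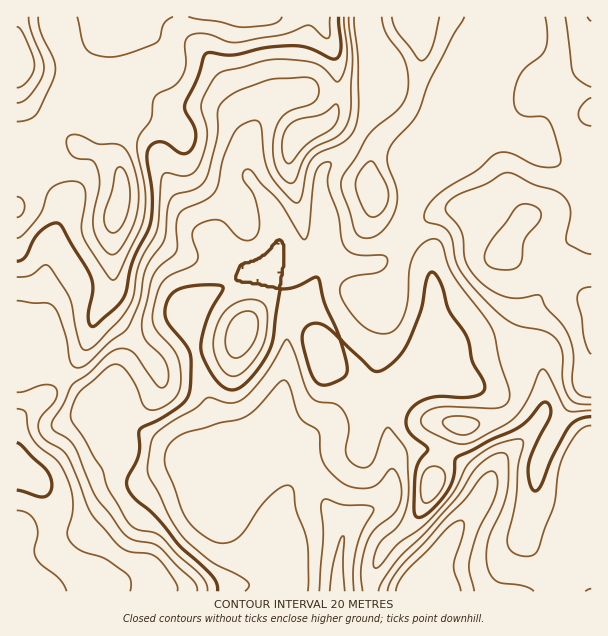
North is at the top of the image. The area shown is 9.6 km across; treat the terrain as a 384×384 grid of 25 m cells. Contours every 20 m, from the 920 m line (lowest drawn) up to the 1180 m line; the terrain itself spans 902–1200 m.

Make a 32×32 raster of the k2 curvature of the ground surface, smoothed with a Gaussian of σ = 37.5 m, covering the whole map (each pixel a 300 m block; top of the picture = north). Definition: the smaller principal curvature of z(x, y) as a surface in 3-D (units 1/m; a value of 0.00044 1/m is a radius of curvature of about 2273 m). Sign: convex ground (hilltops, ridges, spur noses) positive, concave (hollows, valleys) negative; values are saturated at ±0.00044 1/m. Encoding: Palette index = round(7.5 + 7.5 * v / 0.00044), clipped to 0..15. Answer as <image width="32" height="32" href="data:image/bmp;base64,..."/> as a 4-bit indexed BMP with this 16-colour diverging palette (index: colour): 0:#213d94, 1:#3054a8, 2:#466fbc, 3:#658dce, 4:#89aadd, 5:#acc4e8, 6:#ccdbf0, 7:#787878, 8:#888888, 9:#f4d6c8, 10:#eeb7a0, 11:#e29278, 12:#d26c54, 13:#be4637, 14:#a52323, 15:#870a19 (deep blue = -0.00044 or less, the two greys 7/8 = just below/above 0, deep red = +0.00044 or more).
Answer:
<image width="32" height="32" href="data:image/bmp;base64,Qk12AgAAAAAAAHYAAAAoAAAAIAAAACAAAAABAAQAAAAAAAACAAATCwAAEwsAABAAAAAAAAAAlD0hAKhUMAC8b0YAzo1lAN2qiQDoxKwA8NvMAHh4eACIiIgAyNb0AKC37gB4kuIAVGzSADdGvgAjI6UAGQqHAEZniWeJg2eIgBcwVFd2VoZYd4dqd0Rnd3AJhANod4d2WHZmWHQlZ4iCCIYwN4mHV0ZmdzRSV3eIhASFcAWHd1dWdmZGRHd3d2NQEnUAVndWeIdVV0V3d4hUdxCbMBZ3RnmWNURHiHZ3N4kwi1IFhzaHhTeUR3h3ZliZMSAEAIclY1Y1YzVmZndmeCRDiVAIUlEDRzVDVVV2ZGclmKhoATBocVVolDVUVGVoQnZDNWBHNkMUV6UHcyKHZ1QjI1dwfGU4QWiTCZYBmFZzZXd4cld2J3BHgSqZAJY2eCZ3d1NHZyiVNDUZqgGSV4g3dlRVWGU3d1MnJrkgNIiYNmRYhmdlVmmUFEI0JCiYiEQ0dmV5ZHZWY0ZlVVgmdmdBSYh0Z3NkZ1NndURWUjJGQIqZhWZiRoh0VUSHFVGIRlBXh3ZmkySKlzNVmAZAeGFkZneIZpYyeJYVZHQGEXmQN6h3mHZ1UkeTB2RQRwOaoGFneHdmZmZIgDh0QYcAaEJ3JHhlRXZ5VzBphEGHIAZDd3RVRGhnaGVVaoRRa3kAdEd3ZEWIVWVWeFVEZCVXcBY3d3N0eWRWd3ZlVnZCJWByZHd0plalN3dniWVmZTRAcmJ3c4dntSd3Zog1ZVZWUHB1R3RmV4BHeIdzJ4ZlahEWhzZ3VmhAZ3h3ZWeIlWcEKYdld1Z3"/>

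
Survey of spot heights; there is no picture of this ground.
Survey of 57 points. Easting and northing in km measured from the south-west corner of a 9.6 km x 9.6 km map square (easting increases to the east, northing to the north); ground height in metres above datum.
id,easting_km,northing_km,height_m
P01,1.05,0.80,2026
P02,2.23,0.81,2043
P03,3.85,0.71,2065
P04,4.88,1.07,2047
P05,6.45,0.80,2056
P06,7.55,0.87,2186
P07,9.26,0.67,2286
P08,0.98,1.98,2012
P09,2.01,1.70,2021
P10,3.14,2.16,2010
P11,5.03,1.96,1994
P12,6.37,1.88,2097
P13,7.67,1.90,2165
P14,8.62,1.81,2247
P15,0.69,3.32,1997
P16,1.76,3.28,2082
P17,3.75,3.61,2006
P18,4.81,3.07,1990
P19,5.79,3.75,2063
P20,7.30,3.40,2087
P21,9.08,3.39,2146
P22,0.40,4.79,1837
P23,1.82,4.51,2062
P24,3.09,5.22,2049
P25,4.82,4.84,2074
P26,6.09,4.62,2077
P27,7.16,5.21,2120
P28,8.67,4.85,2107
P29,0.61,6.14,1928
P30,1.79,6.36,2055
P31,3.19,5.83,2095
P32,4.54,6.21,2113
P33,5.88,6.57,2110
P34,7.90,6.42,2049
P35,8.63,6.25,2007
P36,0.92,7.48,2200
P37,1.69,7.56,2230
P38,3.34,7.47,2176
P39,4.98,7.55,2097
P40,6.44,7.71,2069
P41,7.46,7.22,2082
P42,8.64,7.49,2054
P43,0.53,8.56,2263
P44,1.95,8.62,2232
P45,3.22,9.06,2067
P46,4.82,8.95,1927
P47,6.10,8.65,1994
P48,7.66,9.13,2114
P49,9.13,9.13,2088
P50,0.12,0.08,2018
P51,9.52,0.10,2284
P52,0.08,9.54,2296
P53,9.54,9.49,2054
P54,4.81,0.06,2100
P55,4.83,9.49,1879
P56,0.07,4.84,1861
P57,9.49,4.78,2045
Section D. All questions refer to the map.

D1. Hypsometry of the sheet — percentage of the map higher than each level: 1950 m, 94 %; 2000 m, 87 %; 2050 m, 63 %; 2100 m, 32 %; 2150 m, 17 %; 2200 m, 10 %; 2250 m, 5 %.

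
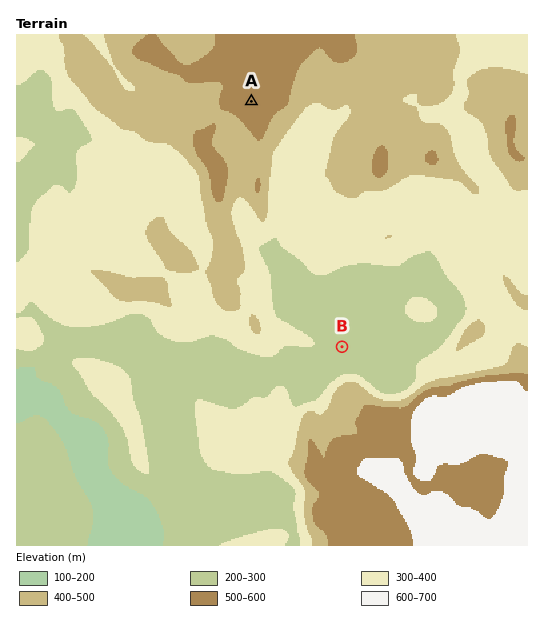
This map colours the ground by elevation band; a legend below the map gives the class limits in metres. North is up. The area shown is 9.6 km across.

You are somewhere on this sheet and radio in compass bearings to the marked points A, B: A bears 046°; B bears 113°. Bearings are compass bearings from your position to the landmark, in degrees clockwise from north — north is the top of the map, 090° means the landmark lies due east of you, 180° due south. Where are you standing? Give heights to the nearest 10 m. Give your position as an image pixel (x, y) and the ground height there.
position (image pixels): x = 103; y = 245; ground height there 350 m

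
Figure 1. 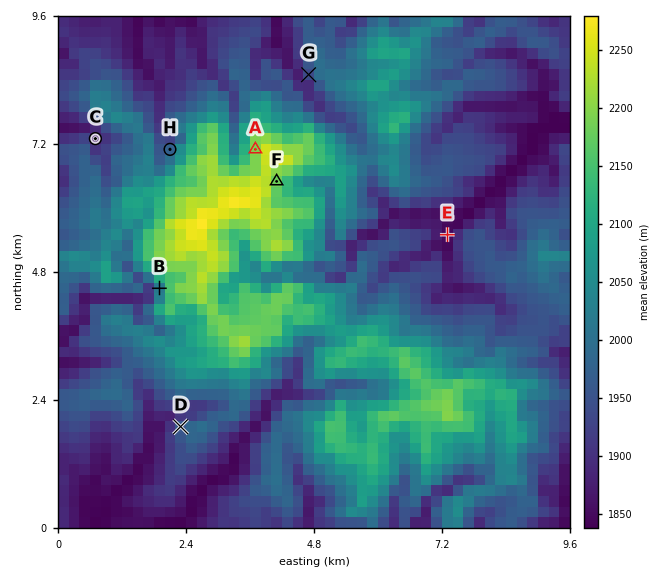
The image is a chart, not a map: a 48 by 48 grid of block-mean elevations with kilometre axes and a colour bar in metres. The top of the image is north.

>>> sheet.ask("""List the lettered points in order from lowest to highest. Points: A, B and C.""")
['C', 'B', 'A']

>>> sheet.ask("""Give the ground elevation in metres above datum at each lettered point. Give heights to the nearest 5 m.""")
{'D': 1960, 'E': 1845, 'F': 2185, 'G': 1945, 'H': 1980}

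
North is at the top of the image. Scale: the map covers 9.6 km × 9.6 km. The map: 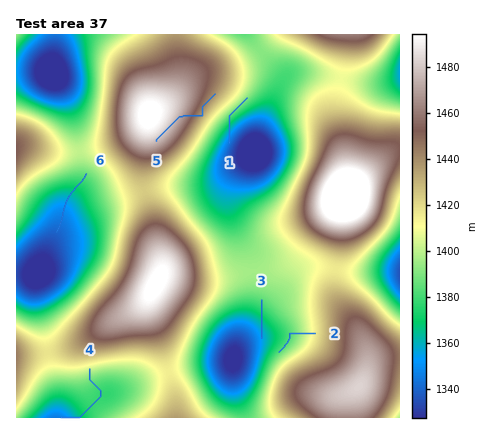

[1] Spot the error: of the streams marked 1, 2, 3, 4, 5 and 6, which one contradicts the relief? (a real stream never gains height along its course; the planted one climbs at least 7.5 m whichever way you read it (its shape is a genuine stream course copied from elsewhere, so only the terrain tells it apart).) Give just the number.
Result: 5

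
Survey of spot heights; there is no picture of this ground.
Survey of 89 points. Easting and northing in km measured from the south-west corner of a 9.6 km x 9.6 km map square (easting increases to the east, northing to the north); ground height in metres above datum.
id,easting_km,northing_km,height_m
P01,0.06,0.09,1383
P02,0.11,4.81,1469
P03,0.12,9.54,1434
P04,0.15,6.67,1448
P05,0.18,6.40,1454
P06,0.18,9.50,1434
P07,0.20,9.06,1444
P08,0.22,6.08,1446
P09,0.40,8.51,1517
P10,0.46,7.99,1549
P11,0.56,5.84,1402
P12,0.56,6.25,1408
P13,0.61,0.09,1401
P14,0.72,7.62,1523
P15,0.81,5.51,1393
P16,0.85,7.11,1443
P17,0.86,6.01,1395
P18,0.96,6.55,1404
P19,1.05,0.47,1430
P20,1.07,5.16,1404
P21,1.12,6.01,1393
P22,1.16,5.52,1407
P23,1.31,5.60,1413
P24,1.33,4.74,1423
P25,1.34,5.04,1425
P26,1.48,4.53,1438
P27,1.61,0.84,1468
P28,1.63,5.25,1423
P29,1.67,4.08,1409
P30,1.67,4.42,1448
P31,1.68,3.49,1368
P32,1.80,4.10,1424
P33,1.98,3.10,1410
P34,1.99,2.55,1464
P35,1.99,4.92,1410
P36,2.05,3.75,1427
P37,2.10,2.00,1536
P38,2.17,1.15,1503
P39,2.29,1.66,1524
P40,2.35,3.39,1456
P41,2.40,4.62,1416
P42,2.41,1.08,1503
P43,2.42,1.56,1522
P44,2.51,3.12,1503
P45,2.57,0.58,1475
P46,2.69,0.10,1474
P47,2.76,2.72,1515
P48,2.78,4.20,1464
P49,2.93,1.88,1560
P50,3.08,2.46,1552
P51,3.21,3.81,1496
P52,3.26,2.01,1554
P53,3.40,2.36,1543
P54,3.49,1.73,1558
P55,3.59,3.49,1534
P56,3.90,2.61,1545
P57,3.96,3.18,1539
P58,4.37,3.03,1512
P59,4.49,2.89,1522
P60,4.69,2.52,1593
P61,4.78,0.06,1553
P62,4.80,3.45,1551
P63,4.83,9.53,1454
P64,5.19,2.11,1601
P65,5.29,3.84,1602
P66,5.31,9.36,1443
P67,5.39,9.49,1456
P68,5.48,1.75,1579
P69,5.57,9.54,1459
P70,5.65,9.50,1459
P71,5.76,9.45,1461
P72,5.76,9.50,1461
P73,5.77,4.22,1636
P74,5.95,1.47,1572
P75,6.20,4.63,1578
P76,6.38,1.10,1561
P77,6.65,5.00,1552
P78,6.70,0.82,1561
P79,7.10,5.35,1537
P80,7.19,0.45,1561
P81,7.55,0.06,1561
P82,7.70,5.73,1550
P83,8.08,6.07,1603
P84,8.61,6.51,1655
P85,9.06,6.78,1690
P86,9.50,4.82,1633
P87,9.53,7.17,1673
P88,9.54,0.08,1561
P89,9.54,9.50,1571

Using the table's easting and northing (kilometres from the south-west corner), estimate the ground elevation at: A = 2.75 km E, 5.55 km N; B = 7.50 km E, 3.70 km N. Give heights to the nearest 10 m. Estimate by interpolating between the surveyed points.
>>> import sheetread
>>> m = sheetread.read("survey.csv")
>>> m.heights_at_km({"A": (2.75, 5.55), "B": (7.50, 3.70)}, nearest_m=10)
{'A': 1400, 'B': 1560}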